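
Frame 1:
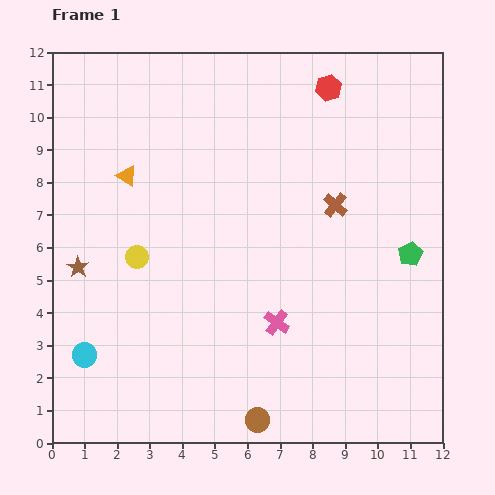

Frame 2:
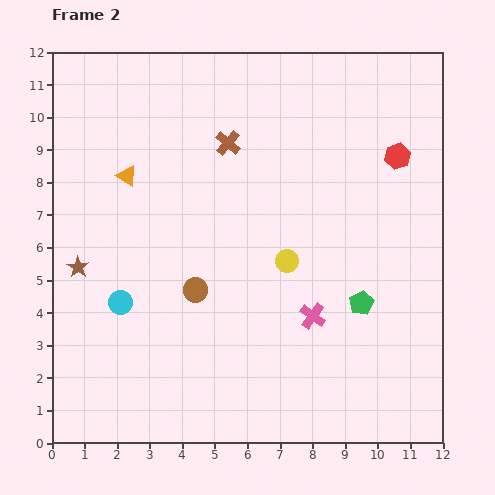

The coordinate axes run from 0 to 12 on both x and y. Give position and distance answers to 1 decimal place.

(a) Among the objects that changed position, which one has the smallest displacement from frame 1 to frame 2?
the pink cross

(moved 1.1)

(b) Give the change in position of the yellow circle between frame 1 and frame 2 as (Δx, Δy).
(4.6, -0.1)

The yellow circle was at (2.6, 5.7) in frame 1 and (7.2, 5.6) in frame 2.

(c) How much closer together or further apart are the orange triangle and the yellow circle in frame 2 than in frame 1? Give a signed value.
+3.0

Distance in frame 1: 2.5. Distance in frame 2: 5.5.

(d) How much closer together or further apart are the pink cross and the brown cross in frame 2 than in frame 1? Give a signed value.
+1.9

Distance in frame 1: 4.0. Distance in frame 2: 5.9.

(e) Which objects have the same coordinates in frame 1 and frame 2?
the orange triangle, the brown star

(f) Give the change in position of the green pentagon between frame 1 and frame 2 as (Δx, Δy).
(-1.5, -1.5)

The green pentagon was at (11.0, 5.8) in frame 1 and (9.5, 4.3) in frame 2.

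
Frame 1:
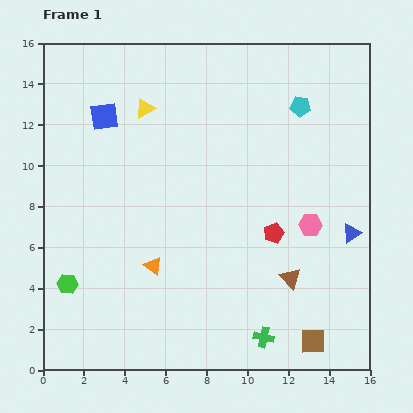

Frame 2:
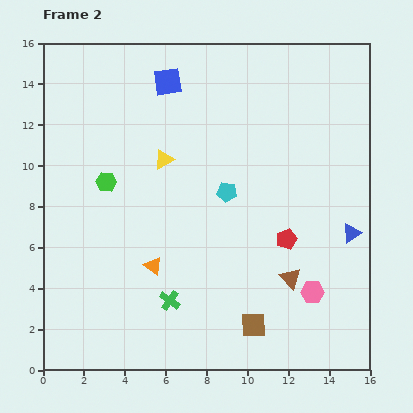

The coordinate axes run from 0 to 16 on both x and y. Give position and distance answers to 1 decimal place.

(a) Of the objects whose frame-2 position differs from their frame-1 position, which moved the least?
the red pentagon

(moved 0.7)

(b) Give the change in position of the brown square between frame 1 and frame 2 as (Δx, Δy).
(-2.9, 0.8)

The brown square was at (13.2, 1.4) in frame 1 and (10.3, 2.2) in frame 2.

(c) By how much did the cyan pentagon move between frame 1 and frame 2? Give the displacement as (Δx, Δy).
(-3.6, -4.2)

The cyan pentagon was at (12.6, 12.9) in frame 1 and (9.0, 8.7) in frame 2.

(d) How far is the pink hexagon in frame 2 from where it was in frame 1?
3.3

The pink hexagon moved from (13.1, 7.1) to (13.2, 3.8), a distance of √(0.1² + 3.3²) ≈ 3.3.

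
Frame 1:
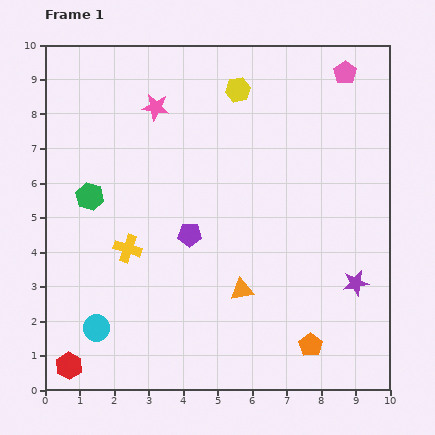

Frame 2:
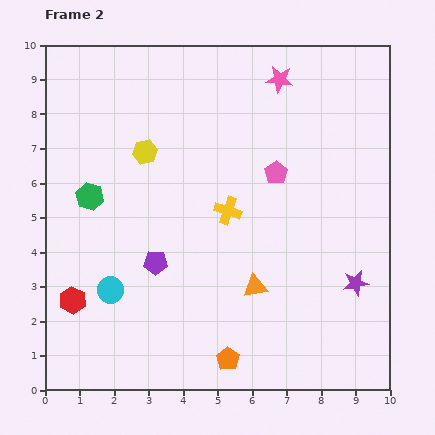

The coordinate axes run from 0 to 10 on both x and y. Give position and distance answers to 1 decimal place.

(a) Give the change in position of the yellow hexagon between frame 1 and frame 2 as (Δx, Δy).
(-2.7, -1.8)

The yellow hexagon was at (5.6, 8.7) in frame 1 and (2.9, 6.9) in frame 2.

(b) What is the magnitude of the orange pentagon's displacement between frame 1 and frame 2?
2.4

The orange pentagon moved from (7.7, 1.3) to (5.3, 0.9), a distance of √(2.4² + 0.4²) ≈ 2.4.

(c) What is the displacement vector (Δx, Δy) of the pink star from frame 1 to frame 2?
(3.6, 0.8)

The pink star was at (3.2, 8.2) in frame 1 and (6.8, 9.0) in frame 2.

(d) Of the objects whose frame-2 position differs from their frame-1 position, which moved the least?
the orange triangle

(moved 0.4)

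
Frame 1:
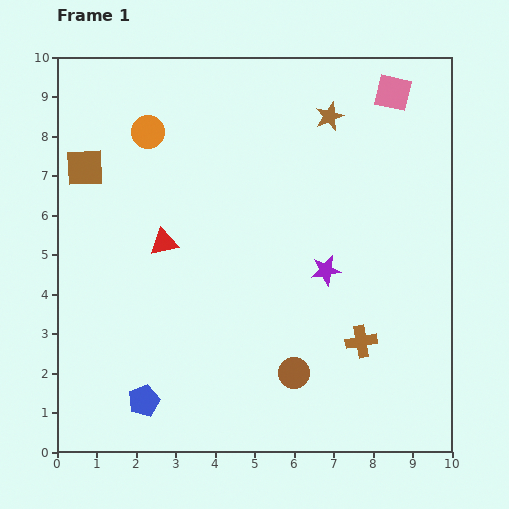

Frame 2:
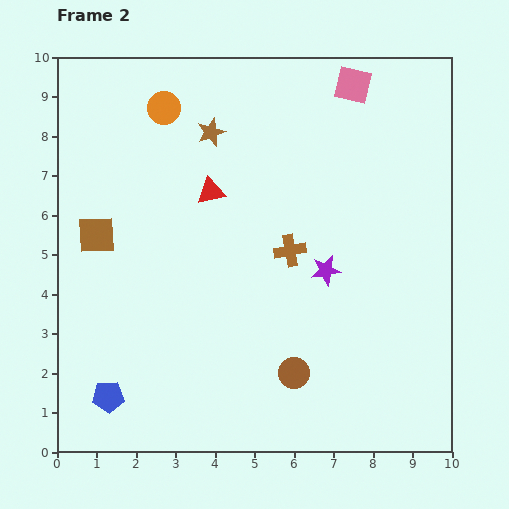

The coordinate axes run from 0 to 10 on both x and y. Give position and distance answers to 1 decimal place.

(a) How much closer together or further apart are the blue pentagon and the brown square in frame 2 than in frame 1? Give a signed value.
-2.0

Distance in frame 1: 6.1. Distance in frame 2: 4.1.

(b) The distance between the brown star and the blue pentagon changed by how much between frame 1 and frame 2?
-1.4

Distance in frame 1: 8.6. Distance in frame 2: 7.2.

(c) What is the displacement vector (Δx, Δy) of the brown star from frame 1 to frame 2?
(-3.0, -0.4)

The brown star was at (6.9, 8.5) in frame 1 and (3.9, 8.1) in frame 2.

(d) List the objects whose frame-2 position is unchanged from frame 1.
the brown circle, the purple star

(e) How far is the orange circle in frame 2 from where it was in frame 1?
0.7

The orange circle moved from (2.3, 8.1) to (2.7, 8.7), a distance of √(0.4² + 0.6²) ≈ 0.7.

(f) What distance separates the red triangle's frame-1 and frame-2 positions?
1.8

The red triangle moved from (2.7, 5.3) to (3.9, 6.6), a distance of √(1.2² + 1.3²) ≈ 1.8.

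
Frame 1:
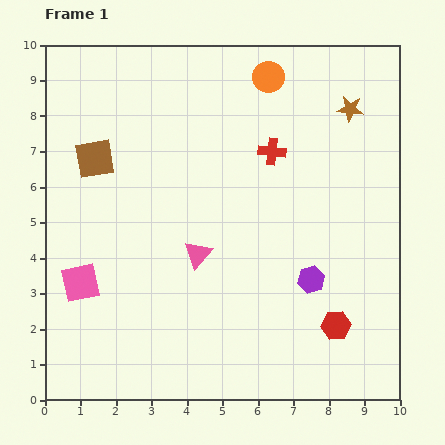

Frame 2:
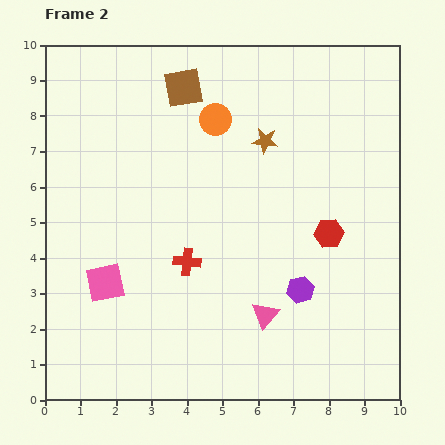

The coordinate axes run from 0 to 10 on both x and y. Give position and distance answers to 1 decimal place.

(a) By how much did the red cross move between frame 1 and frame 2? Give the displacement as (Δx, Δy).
(-2.4, -3.1)

The red cross was at (6.4, 7.0) in frame 1 and (4.0, 3.9) in frame 2.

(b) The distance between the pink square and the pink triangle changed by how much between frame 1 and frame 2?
+1.2

Distance in frame 1: 3.4. Distance in frame 2: 4.6.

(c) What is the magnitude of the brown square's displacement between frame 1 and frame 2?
3.2

The brown square moved from (1.4, 6.8) to (3.9, 8.8), a distance of √(2.5² + 2.0²) ≈ 3.2.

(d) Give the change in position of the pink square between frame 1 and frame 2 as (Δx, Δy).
(0.7, 0.0)

The pink square was at (1.0, 3.3) in frame 1 and (1.7, 3.3) in frame 2.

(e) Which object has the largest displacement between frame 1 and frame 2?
the red cross

(moved 3.9; next 3.2)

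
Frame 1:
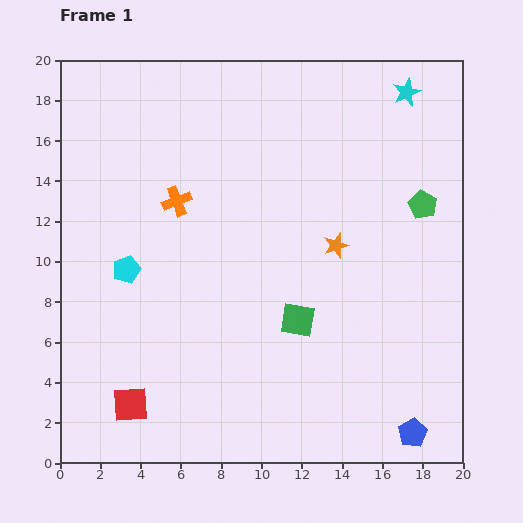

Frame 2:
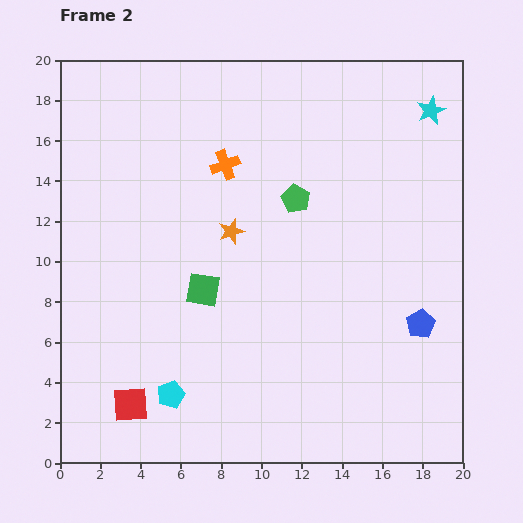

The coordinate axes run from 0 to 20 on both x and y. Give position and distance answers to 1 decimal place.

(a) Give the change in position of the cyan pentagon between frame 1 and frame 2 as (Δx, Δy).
(2.2, -6.2)

The cyan pentagon was at (3.3, 9.6) in frame 1 and (5.5, 3.4) in frame 2.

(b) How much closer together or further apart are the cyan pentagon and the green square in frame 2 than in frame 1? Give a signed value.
-3.5

Distance in frame 1: 8.9. Distance in frame 2: 5.4.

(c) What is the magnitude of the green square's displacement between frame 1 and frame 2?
4.9

The green square moved from (11.8, 7.1) to (7.1, 8.6), a distance of √(4.7² + 1.5²) ≈ 4.9.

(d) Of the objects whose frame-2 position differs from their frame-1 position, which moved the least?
the cyan star

(moved 1.5)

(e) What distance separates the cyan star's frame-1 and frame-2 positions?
1.5

The cyan star moved from (17.2, 18.4) to (18.4, 17.5), a distance of √(1.2² + 0.9²) ≈ 1.5.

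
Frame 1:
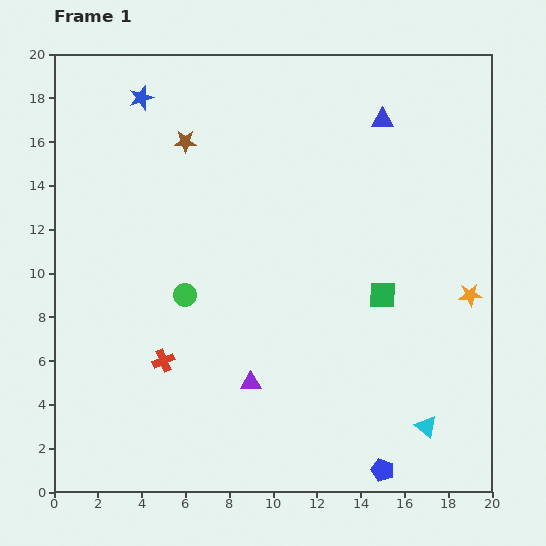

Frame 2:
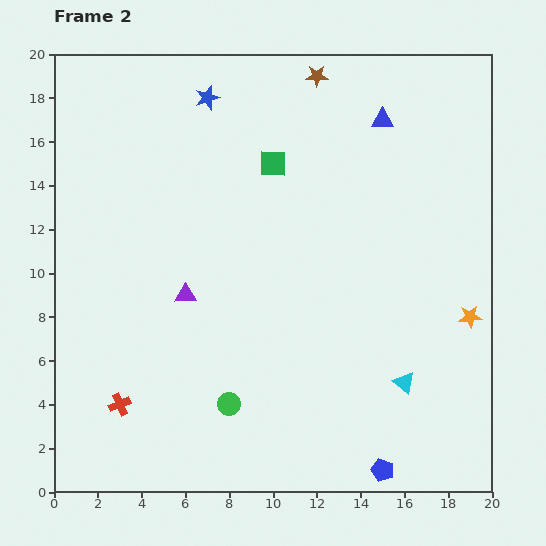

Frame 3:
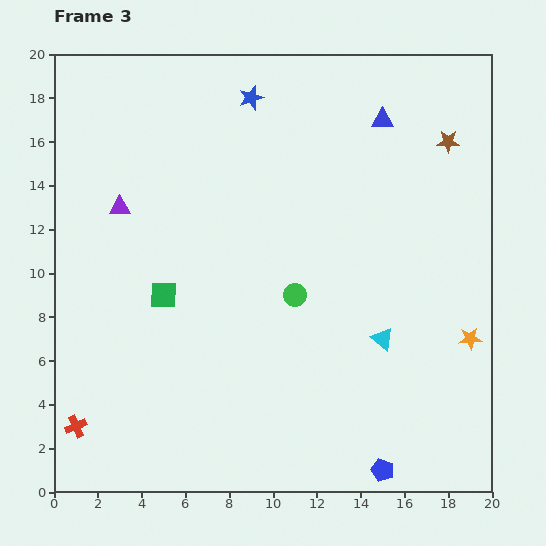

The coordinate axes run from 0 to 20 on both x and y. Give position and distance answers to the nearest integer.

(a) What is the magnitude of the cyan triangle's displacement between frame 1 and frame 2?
2

The cyan triangle moved from (17, 3) to (16, 5), a distance of √(1² + 2²) ≈ 2.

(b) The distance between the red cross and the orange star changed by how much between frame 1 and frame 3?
+4

Distance in frame 1: 14. Distance in frame 3: 18.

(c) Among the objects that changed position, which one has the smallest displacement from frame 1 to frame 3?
the orange star

(moved 2)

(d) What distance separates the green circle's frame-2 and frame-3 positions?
6

The green circle moved from (8, 4) to (11, 9), a distance of √(3² + 5²) ≈ 6.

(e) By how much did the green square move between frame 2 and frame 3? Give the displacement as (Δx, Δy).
(-5, -6)

The green square was at (10, 15) in frame 2 and (5, 9) in frame 3.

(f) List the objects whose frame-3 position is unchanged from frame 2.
the blue pentagon, the blue triangle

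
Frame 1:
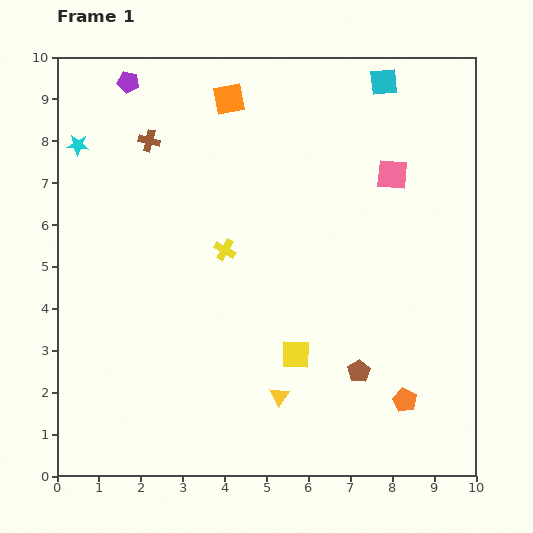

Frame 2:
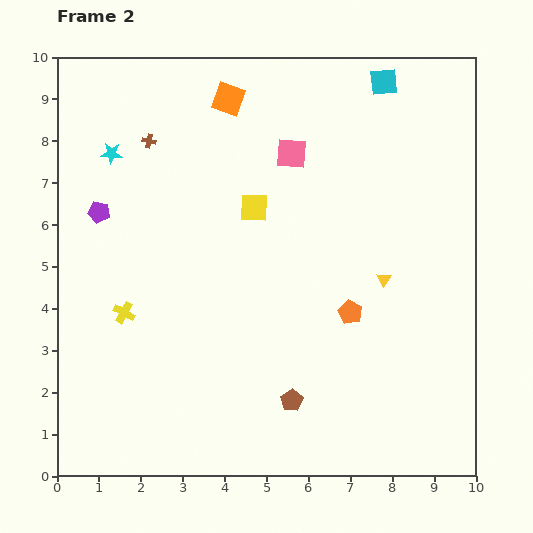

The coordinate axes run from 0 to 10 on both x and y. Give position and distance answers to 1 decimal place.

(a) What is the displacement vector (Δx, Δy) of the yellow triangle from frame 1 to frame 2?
(2.5, 2.8)

The yellow triangle was at (5.3, 1.9) in frame 1 and (7.8, 4.7) in frame 2.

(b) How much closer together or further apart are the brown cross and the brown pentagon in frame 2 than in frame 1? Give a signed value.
-0.3

Distance in frame 1: 7.4. Distance in frame 2: 7.1.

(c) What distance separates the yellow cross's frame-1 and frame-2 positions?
2.8

The yellow cross moved from (4.0, 5.4) to (1.6, 3.9), a distance of √(2.4² + 1.5²) ≈ 2.8.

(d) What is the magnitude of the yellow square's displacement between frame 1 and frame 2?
3.6

The yellow square moved from (5.7, 2.9) to (4.7, 6.4), a distance of √(1.0² + 3.5²) ≈ 3.6.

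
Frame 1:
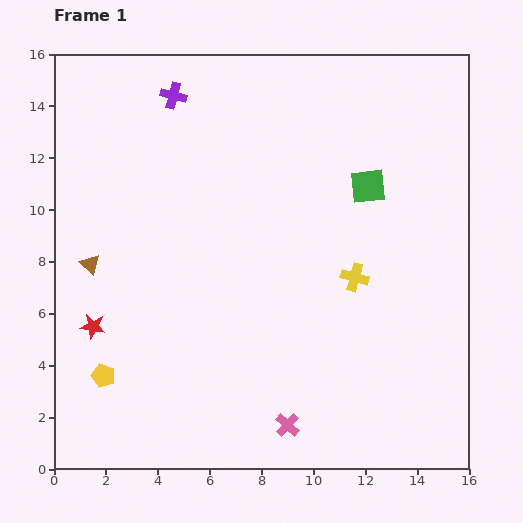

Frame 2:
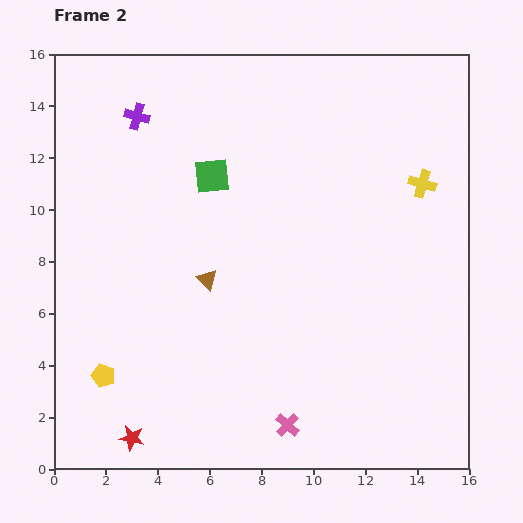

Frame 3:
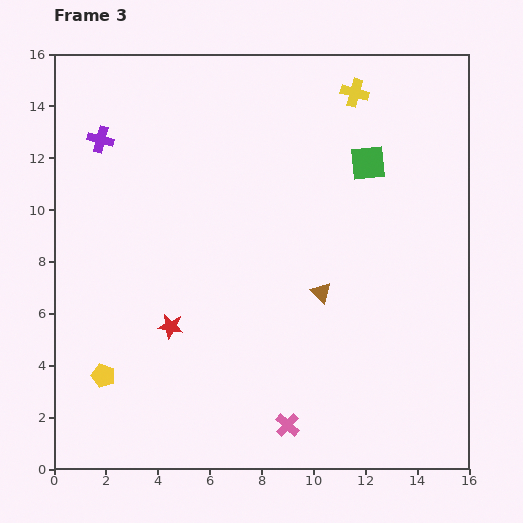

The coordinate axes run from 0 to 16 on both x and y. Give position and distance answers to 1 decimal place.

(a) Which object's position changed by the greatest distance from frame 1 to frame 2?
the green square

(moved 6.0; next 4.6)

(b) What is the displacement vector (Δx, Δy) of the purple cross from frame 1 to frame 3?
(-2.8, -1.7)

The purple cross was at (4.6, 14.4) in frame 1 and (1.8, 12.7) in frame 3.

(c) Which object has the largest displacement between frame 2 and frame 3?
the green square

(moved 6.0; next 4.6)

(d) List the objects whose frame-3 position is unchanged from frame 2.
the yellow pentagon, the pink cross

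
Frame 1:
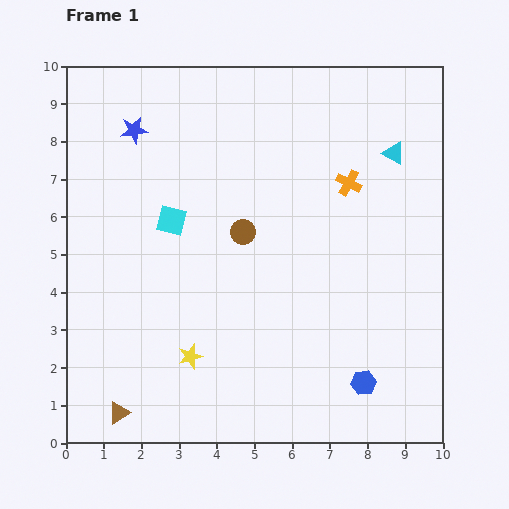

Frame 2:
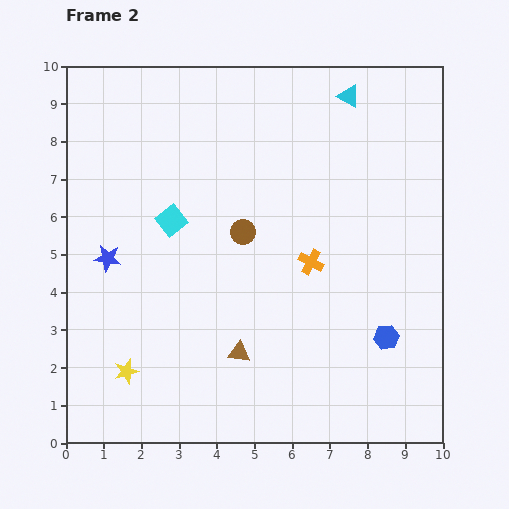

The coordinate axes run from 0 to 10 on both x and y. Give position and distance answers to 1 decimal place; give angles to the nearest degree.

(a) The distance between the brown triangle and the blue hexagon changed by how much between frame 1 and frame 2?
-2.6

Distance in frame 1: 6.5. Distance in frame 2: 3.9.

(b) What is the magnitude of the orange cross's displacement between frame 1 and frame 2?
2.3

The orange cross moved from (7.5, 6.9) to (6.5, 4.8), a distance of √(1.0² + 2.1²) ≈ 2.3.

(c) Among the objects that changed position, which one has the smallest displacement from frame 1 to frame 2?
the blue hexagon

(moved 1.3)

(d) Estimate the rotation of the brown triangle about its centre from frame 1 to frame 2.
38° clockwise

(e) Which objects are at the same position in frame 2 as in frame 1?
the cyan square, the brown circle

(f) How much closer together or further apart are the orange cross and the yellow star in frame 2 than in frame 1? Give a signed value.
-0.5

Distance in frame 1: 6.2. Distance in frame 2: 5.7.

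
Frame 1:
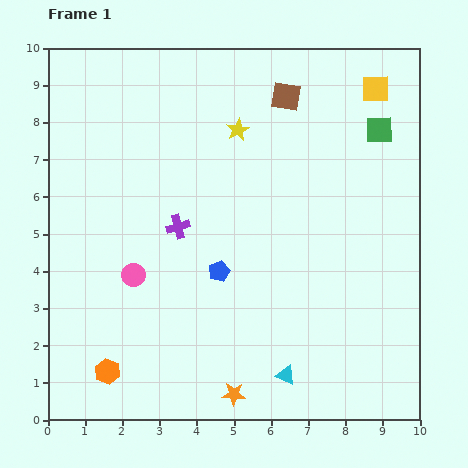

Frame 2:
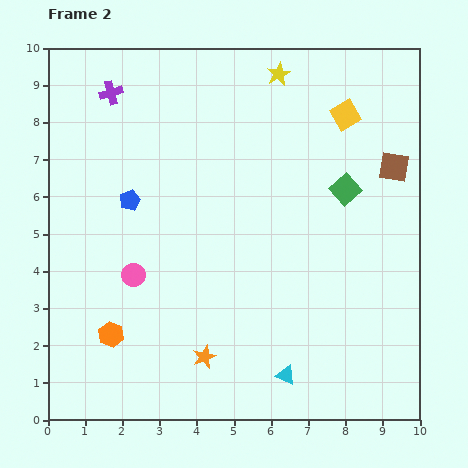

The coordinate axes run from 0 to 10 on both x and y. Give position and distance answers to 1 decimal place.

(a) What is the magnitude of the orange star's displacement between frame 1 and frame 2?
1.3

The orange star moved from (5.0, 0.7) to (4.2, 1.7), a distance of √(0.8² + 1.0²) ≈ 1.3.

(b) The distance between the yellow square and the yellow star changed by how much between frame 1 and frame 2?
-1.8

Distance in frame 1: 3.9. Distance in frame 2: 2.1.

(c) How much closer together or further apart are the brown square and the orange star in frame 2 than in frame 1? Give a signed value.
-0.9

Distance in frame 1: 8.1. Distance in frame 2: 7.2.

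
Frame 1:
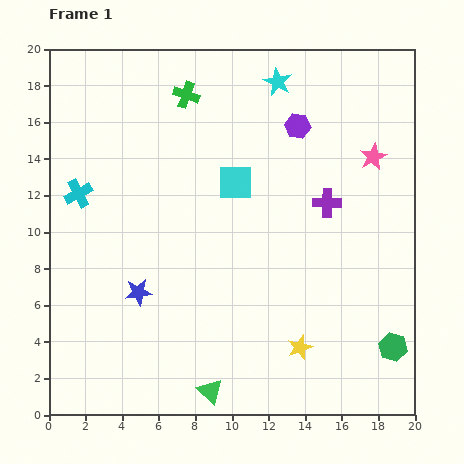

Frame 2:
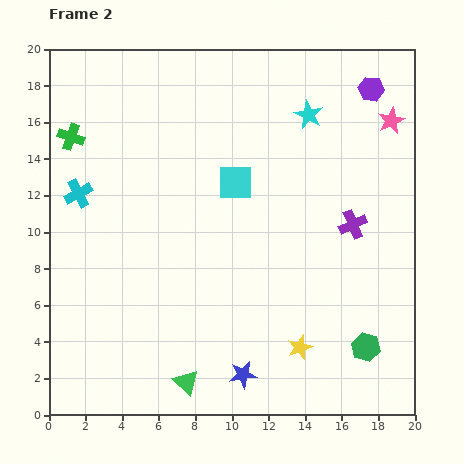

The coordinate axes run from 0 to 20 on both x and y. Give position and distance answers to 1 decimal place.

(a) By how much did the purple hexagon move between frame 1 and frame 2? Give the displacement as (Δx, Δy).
(4.0, 2.0)

The purple hexagon was at (13.6, 15.8) in frame 1 and (17.6, 17.8) in frame 2.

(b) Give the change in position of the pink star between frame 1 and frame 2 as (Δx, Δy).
(1.0, 2.0)

The pink star was at (17.7, 14.1) in frame 1 and (18.7, 16.1) in frame 2.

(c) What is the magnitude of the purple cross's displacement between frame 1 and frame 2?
1.8

The purple cross moved from (15.2, 11.6) to (16.6, 10.4), a distance of √(1.4² + 1.2²) ≈ 1.8.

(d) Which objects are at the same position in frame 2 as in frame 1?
the cyan cross, the cyan square, the yellow star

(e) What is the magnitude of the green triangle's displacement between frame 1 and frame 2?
1.4

The green triangle moved from (8.8, 1.3) to (7.5, 1.8), a distance of √(1.3² + 0.5²) ≈ 1.4.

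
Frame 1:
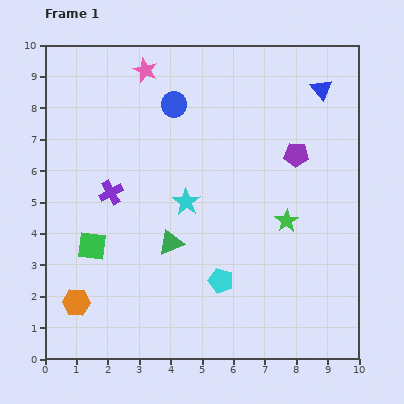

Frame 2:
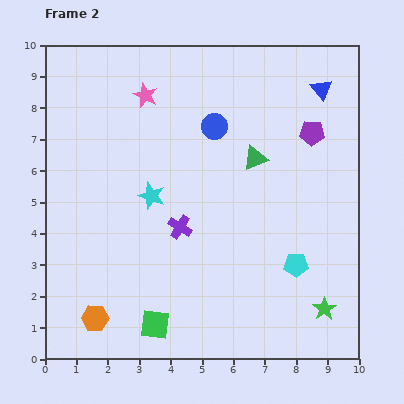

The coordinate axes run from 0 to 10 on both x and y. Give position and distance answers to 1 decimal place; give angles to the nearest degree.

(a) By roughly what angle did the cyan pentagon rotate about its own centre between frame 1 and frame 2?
18° counter-clockwise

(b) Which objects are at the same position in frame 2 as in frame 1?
the blue triangle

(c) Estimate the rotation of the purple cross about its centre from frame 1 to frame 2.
30° counter-clockwise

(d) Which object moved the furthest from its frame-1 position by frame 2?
the green triangle

(moved 3.8; next 3.2)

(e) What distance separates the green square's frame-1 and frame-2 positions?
3.2

The green square moved from (1.5, 3.6) to (3.5, 1.1), a distance of √(2.0² + 2.5²) ≈ 3.2.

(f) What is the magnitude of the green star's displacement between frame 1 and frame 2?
3.0

The green star moved from (7.7, 4.4) to (8.9, 1.6), a distance of √(1.2² + 2.8²) ≈ 3.0.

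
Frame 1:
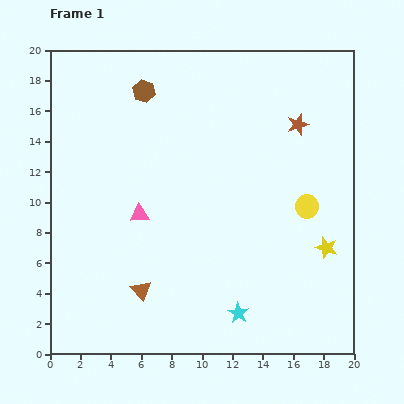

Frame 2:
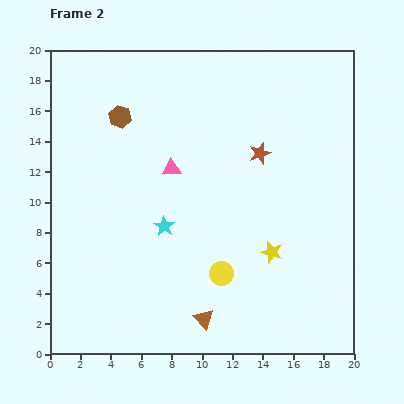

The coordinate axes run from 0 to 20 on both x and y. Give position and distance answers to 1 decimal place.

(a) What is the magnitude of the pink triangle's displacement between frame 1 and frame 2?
3.7

The pink triangle moved from (5.9, 9.2) to (8.0, 12.2), a distance of √(2.1² + 3.0²) ≈ 3.7.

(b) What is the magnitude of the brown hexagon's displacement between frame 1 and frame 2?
2.3

The brown hexagon moved from (6.2, 17.3) to (4.6, 15.6), a distance of √(1.6² + 1.7²) ≈ 2.3.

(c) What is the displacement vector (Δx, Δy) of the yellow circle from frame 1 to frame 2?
(-5.6, -4.4)

The yellow circle was at (16.9, 9.7) in frame 1 and (11.3, 5.3) in frame 2.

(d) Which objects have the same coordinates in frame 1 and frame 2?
none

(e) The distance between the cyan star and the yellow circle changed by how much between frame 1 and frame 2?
-3.4

Distance in frame 1: 8.3. Distance in frame 2: 4.9.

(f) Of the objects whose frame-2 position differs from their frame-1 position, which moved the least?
the brown hexagon

(moved 2.3)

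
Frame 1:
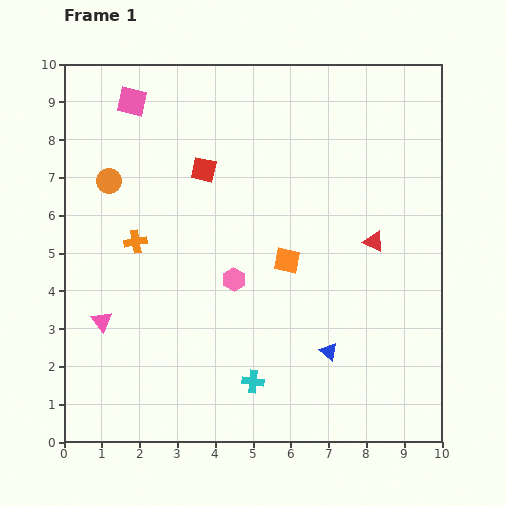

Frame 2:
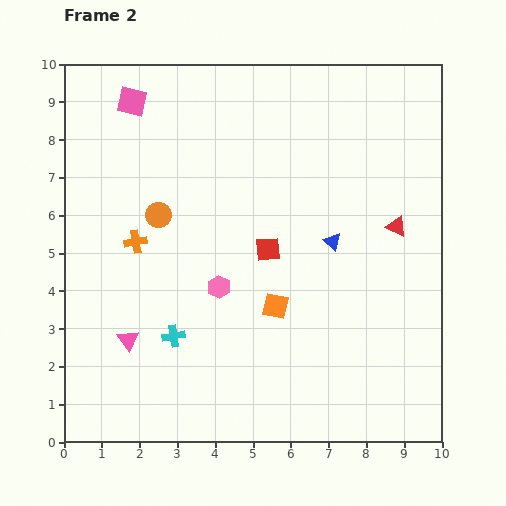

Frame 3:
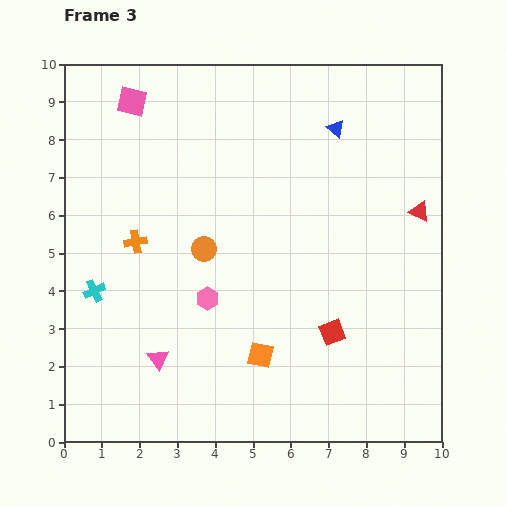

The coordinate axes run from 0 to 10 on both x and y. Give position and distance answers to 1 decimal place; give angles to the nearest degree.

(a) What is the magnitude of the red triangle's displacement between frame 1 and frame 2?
0.7

The red triangle moved from (8.2, 5.3) to (8.8, 5.7), a distance of √(0.6² + 0.4²) ≈ 0.7.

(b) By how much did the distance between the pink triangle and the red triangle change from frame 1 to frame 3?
+0.4

Distance in frame 1: 7.5. Distance in frame 3: 7.9.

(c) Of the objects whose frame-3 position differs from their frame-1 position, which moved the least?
the pink hexagon

(moved 0.9)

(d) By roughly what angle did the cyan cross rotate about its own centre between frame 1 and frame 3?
32° counter-clockwise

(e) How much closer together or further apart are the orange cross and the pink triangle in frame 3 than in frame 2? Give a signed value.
+0.6

Distance in frame 2: 2.6. Distance in frame 3: 3.2.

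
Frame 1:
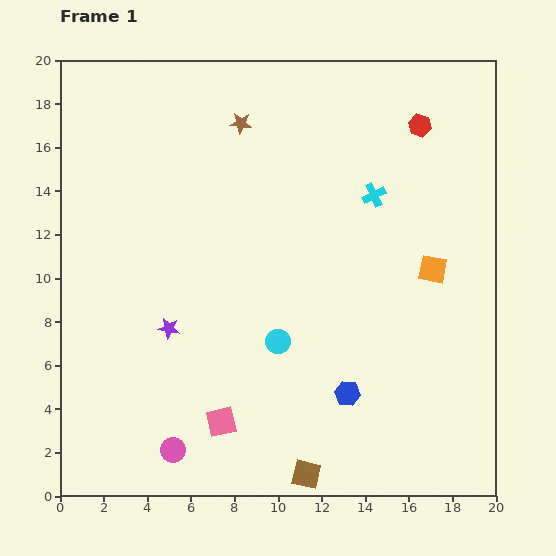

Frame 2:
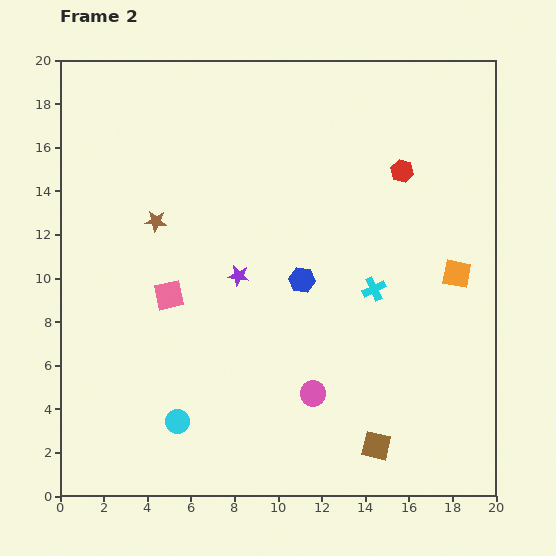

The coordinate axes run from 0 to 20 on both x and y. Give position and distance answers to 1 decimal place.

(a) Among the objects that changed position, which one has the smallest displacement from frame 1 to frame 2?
the orange square

(moved 1.1)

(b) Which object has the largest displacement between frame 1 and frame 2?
the pink circle

(moved 6.9; next 6.3)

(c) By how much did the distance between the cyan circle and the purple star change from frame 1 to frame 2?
+2.3

Distance in frame 1: 5.0. Distance in frame 2: 7.3.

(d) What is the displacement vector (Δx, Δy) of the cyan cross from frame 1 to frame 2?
(0.0, -4.3)

The cyan cross was at (14.4, 13.8) in frame 1 and (14.4, 9.5) in frame 2.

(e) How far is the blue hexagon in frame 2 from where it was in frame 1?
5.6

The blue hexagon moved from (13.2, 4.7) to (11.1, 9.9), a distance of √(2.1² + 5.2²) ≈ 5.6.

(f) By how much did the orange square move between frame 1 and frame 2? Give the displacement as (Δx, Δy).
(1.1, -0.2)

The orange square was at (17.1, 10.4) in frame 1 and (18.2, 10.2) in frame 2.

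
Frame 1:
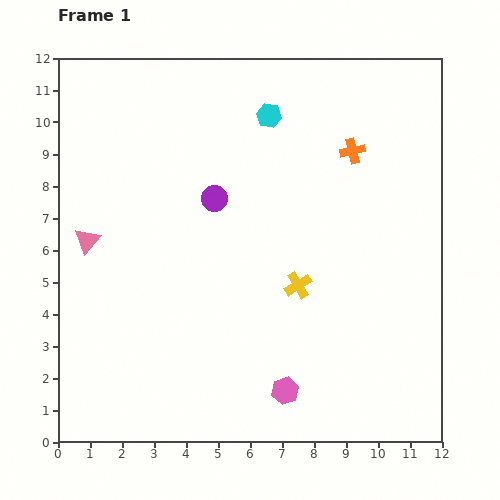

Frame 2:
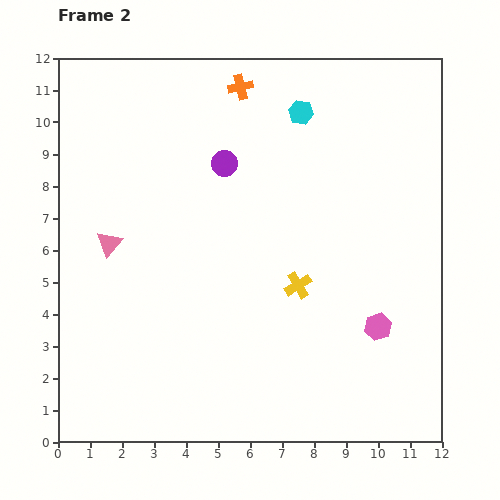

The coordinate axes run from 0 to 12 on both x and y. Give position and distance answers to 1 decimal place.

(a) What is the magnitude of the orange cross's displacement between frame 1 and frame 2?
4.0

The orange cross moved from (9.2, 9.1) to (5.7, 11.1), a distance of √(3.5² + 2.0²) ≈ 4.0.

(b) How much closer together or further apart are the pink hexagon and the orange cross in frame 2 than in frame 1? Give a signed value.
+0.8

Distance in frame 1: 7.8. Distance in frame 2: 8.6.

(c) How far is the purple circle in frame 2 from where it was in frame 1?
1.1

The purple circle moved from (4.9, 7.6) to (5.2, 8.7), a distance of √(0.3² + 1.1²) ≈ 1.1.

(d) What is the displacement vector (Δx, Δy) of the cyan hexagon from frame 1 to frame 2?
(1.0, 0.1)

The cyan hexagon was at (6.6, 10.2) in frame 1 and (7.6, 10.3) in frame 2.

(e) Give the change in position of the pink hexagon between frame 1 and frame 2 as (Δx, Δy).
(2.9, 2.0)

The pink hexagon was at (7.1, 1.6) in frame 1 and (10.0, 3.6) in frame 2.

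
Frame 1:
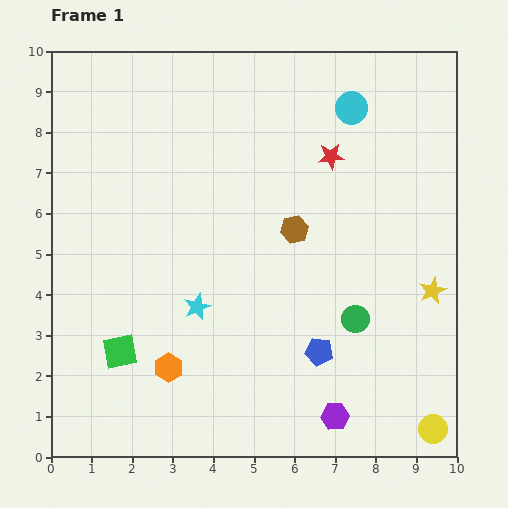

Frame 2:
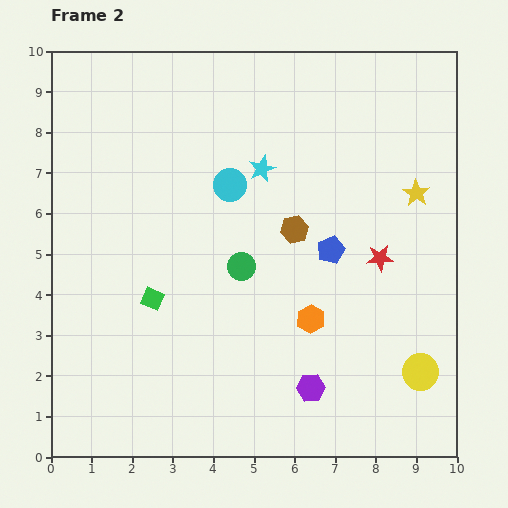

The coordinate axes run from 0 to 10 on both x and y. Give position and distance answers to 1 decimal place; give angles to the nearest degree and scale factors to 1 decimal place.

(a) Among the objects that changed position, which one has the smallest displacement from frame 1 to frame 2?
the purple hexagon

(moved 0.9)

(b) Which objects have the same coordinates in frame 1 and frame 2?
the brown hexagon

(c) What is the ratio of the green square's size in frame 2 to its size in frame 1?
0.6×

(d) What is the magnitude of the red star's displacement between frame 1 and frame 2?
2.8

The red star moved from (6.9, 7.4) to (8.1, 4.9), a distance of √(1.2² + 2.5²) ≈ 2.8.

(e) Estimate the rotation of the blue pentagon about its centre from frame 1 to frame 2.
30° counter-clockwise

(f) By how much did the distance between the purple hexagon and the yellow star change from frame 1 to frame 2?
+1.6

Distance in frame 1: 3.9. Distance in frame 2: 5.5.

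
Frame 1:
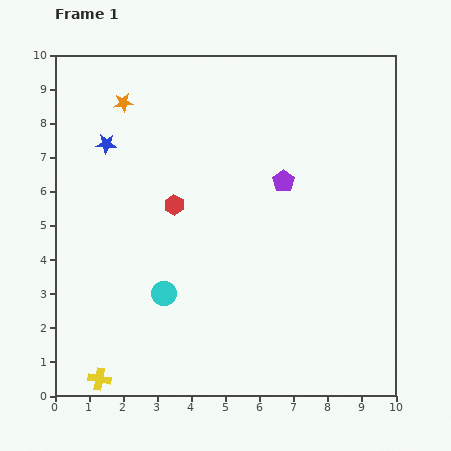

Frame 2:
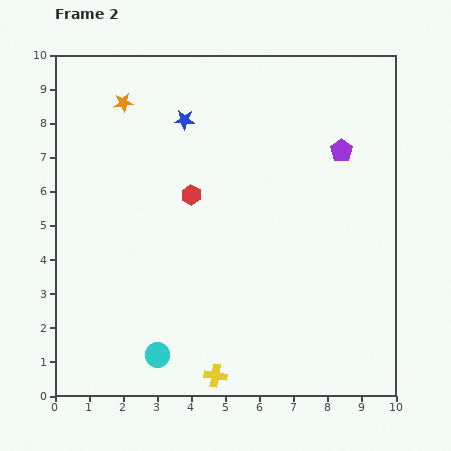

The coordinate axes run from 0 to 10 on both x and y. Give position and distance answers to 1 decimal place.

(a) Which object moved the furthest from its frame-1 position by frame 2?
the yellow cross

(moved 3.4; next 2.4)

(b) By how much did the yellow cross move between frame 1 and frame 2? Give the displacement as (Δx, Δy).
(3.4, 0.1)

The yellow cross was at (1.3, 0.5) in frame 1 and (4.7, 0.6) in frame 2.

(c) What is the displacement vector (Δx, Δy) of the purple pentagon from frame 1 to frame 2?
(1.7, 0.9)

The purple pentagon was at (6.7, 6.3) in frame 1 and (8.4, 7.2) in frame 2.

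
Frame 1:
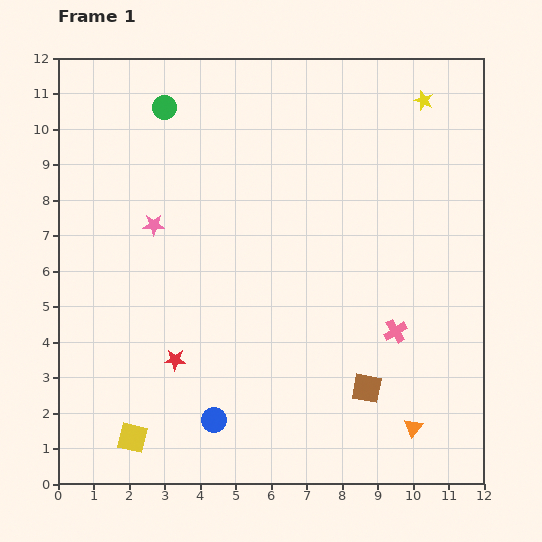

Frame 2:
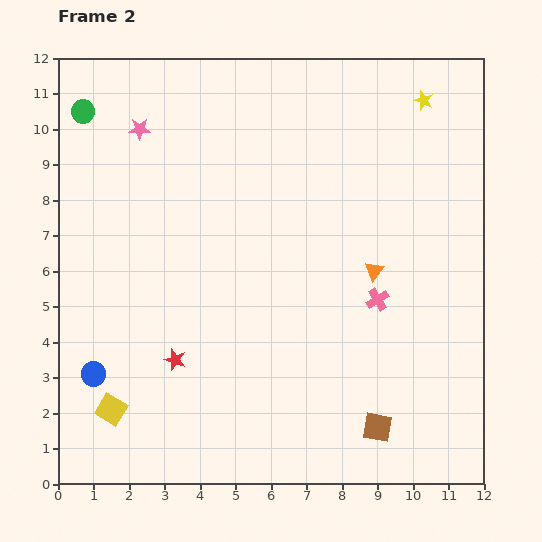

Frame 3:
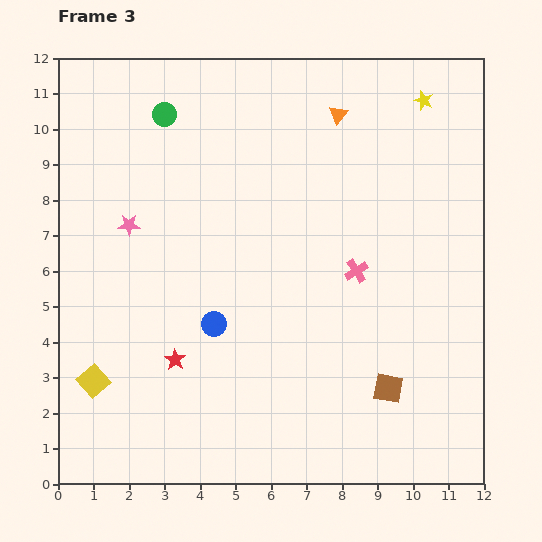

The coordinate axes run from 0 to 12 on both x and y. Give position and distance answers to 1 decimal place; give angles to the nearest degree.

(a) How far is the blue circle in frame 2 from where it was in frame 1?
3.6

The blue circle moved from (4.4, 1.8) to (1.0, 3.1), a distance of √(3.4² + 1.3²) ≈ 3.6.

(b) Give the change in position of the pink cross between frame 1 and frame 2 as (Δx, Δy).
(-0.5, 0.9)

The pink cross was at (9.5, 4.3) in frame 1 and (9.0, 5.2) in frame 2.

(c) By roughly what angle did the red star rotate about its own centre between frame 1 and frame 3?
31° clockwise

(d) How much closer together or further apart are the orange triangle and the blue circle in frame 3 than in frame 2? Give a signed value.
-1.5

Distance in frame 2: 8.4. Distance in frame 3: 6.9.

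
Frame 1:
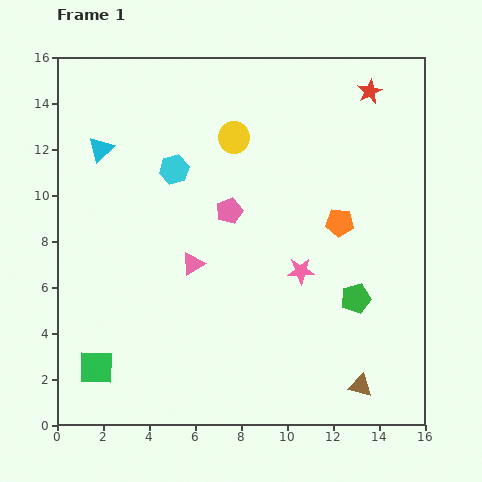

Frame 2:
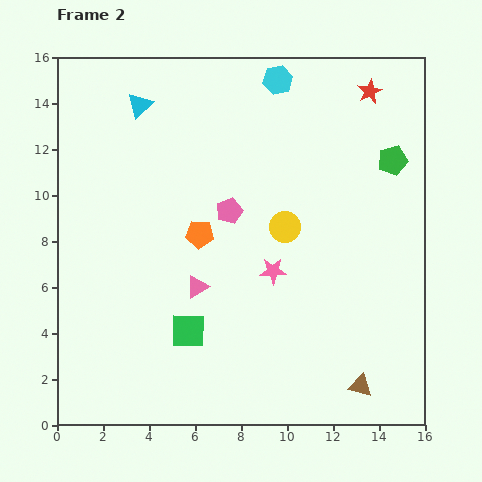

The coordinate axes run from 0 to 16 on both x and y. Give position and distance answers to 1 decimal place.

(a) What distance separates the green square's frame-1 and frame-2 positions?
4.3

The green square moved from (1.7, 2.5) to (5.7, 4.1), a distance of √(4.0² + 1.6²) ≈ 4.3.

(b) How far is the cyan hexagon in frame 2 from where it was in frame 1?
6.0

The cyan hexagon moved from (5.1, 11.1) to (9.6, 15.0), a distance of √(4.5² + 3.9²) ≈ 6.0.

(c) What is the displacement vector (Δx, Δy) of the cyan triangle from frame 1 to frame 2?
(1.7, 1.9)

The cyan triangle was at (1.9, 12.0) in frame 1 and (3.6, 13.9) in frame 2.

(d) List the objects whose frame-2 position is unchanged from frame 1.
the red star, the brown triangle, the pink pentagon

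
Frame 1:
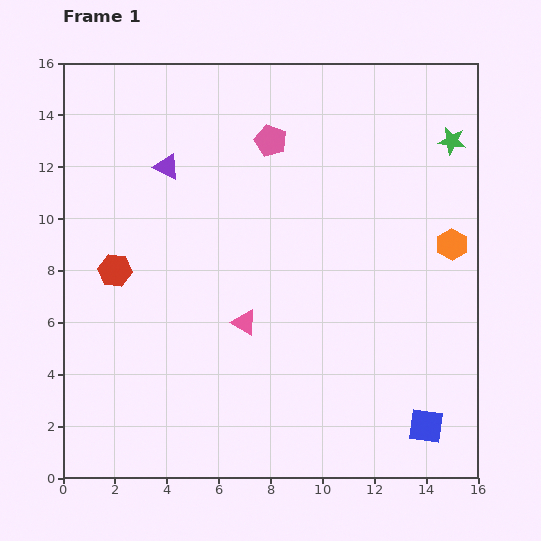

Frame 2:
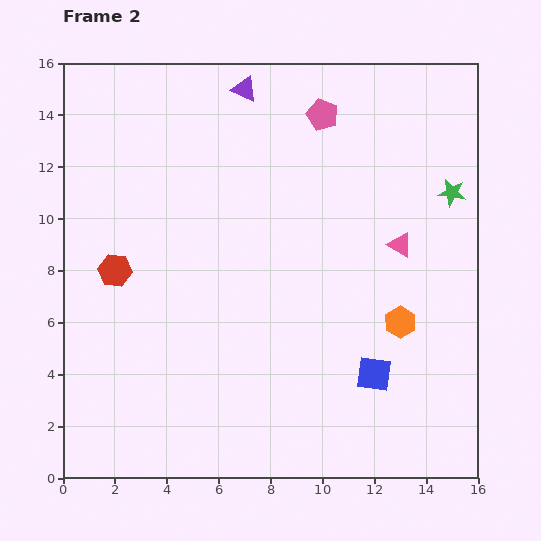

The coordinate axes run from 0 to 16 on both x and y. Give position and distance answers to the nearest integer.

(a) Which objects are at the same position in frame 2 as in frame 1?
the red hexagon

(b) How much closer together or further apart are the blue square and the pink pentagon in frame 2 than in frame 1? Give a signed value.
-3

Distance in frame 1: 13. Distance in frame 2: 10.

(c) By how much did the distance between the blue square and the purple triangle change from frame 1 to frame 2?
-2

Distance in frame 1: 14. Distance in frame 2: 12.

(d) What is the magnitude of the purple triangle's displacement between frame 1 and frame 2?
4

The purple triangle moved from (4, 12) to (7, 15), a distance of √(3² + 3²) ≈ 4.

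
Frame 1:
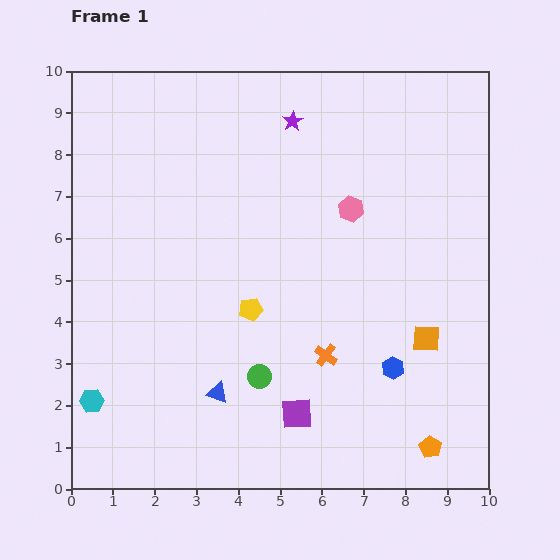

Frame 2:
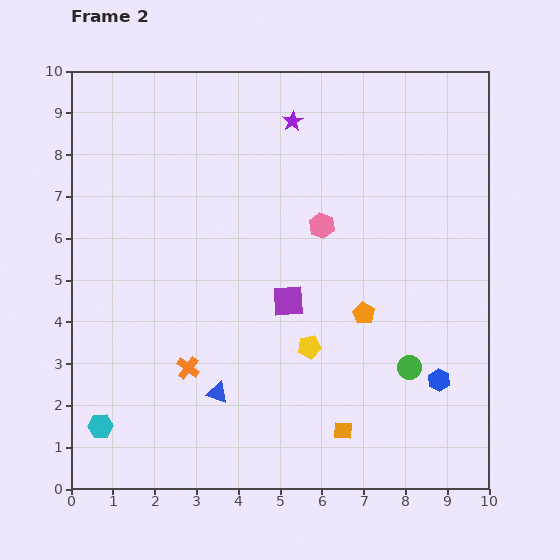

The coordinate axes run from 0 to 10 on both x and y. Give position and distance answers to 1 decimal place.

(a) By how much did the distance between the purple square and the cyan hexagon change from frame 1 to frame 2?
+0.5

Distance in frame 1: 4.9. Distance in frame 2: 5.4.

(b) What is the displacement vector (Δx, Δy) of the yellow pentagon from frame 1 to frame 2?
(1.4, -0.9)

The yellow pentagon was at (4.3, 4.3) in frame 1 and (5.7, 3.4) in frame 2.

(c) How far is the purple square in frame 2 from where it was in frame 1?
2.7

The purple square moved from (5.4, 1.8) to (5.2, 4.5), a distance of √(0.2² + 2.7²) ≈ 2.7.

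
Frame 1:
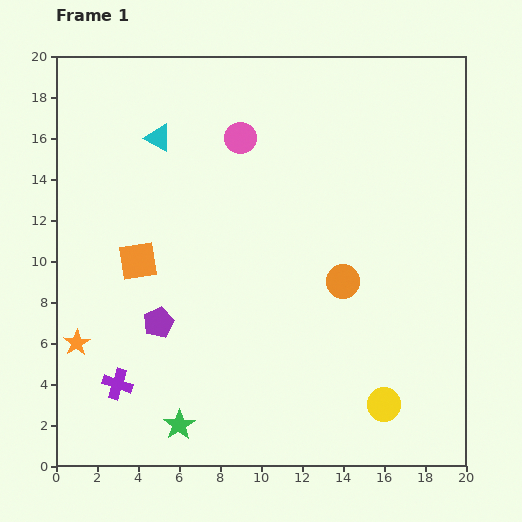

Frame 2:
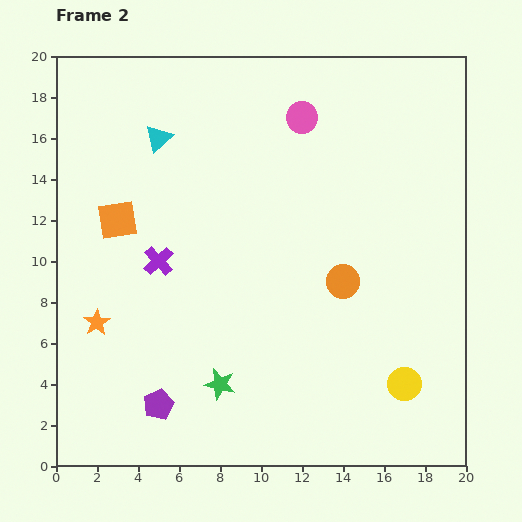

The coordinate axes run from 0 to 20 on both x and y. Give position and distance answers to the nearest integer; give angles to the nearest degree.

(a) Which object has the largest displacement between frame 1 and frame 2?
the purple cross

(moved 6; next 4)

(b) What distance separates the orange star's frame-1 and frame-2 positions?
1

The orange star moved from (1, 6) to (2, 7), a distance of √(1² + 1²) ≈ 1.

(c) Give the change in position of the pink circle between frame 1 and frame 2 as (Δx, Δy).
(3, 1)

The pink circle was at (9, 16) in frame 1 and (12, 17) in frame 2.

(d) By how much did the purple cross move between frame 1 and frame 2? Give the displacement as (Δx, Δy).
(2, 6)

The purple cross was at (3, 4) in frame 1 and (5, 10) in frame 2.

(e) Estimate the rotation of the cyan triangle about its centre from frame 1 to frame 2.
49° clockwise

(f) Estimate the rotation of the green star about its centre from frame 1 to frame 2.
26° counter-clockwise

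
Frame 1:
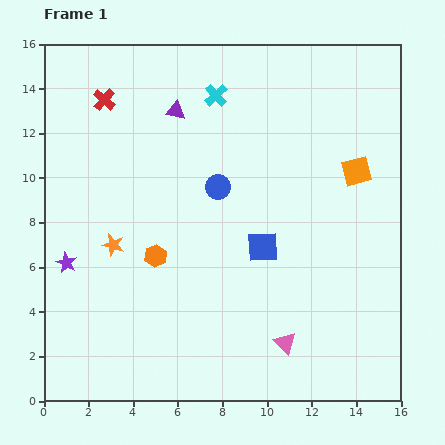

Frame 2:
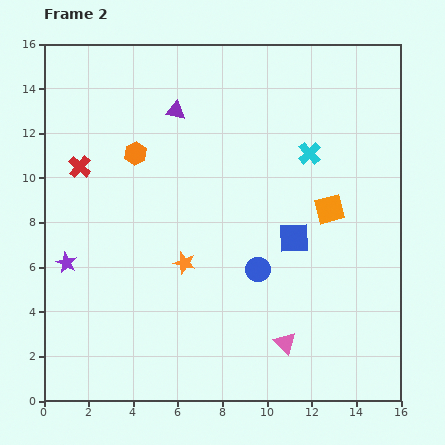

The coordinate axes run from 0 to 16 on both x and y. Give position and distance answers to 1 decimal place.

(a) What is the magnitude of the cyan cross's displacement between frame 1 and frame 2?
4.9

The cyan cross moved from (7.7, 13.7) to (11.9, 11.1), a distance of √(4.2² + 2.6²) ≈ 4.9.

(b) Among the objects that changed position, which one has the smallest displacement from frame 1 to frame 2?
the blue square

(moved 1.5)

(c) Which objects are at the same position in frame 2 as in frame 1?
the purple star, the pink triangle, the purple triangle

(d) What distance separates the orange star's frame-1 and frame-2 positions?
3.3

The orange star moved from (3.1, 7.0) to (6.3, 6.2), a distance of √(3.2² + 0.8²) ≈ 3.3.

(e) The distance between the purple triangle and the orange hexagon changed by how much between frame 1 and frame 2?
-4.0

Distance in frame 1: 6.6. Distance in frame 2: 2.6.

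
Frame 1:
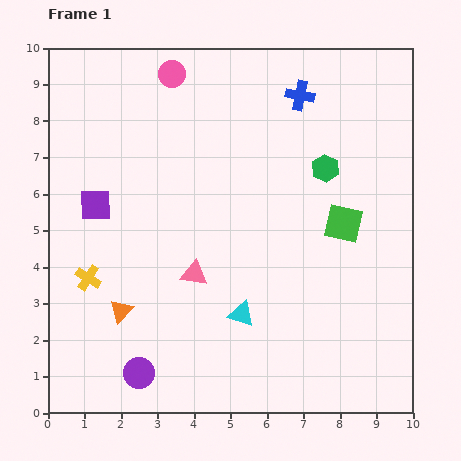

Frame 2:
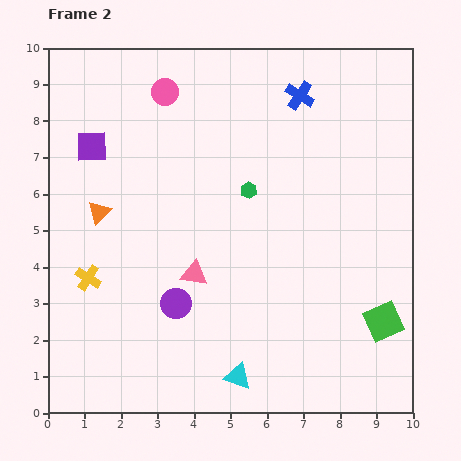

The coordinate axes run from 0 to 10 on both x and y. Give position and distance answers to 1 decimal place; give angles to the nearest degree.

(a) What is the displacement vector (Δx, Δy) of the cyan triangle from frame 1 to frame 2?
(-0.1, -1.7)

The cyan triangle was at (5.3, 2.7) in frame 1 and (5.2, 1.0) in frame 2.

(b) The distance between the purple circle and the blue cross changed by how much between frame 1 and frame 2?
-2.2

Distance in frame 1: 8.8. Distance in frame 2: 6.6.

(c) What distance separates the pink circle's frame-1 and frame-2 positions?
0.5

The pink circle moved from (3.4, 9.3) to (3.2, 8.8), a distance of √(0.2² + 0.5²) ≈ 0.5.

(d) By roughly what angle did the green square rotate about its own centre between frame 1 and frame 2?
36° counter-clockwise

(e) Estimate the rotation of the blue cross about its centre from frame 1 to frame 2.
22° clockwise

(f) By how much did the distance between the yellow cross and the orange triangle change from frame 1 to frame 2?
+0.5

Distance in frame 1: 1.3. Distance in frame 2: 1.8.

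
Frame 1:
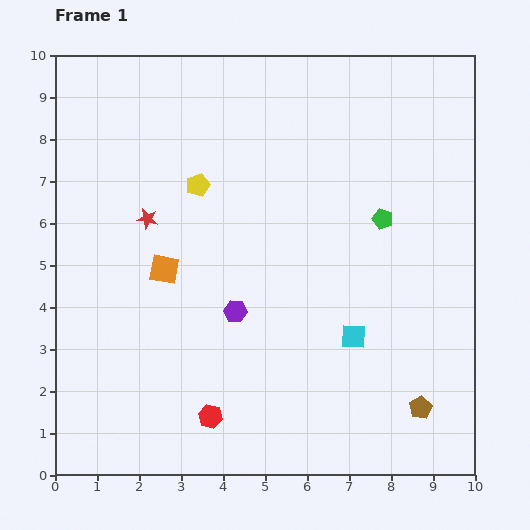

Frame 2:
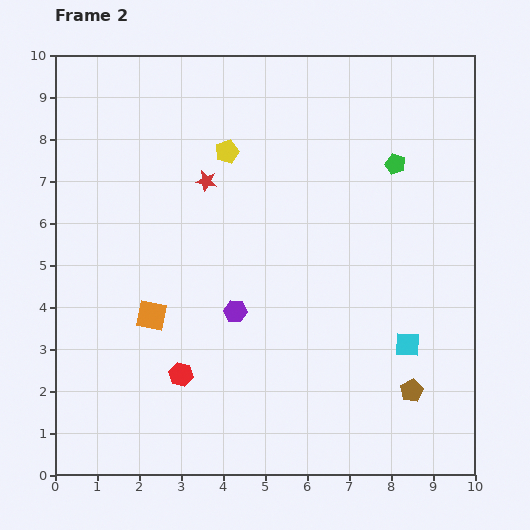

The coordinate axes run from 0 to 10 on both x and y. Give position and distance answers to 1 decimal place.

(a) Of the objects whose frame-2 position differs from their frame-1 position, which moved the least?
the brown pentagon

(moved 0.4)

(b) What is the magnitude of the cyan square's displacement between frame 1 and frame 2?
1.3

The cyan square moved from (7.1, 3.3) to (8.4, 3.1), a distance of √(1.3² + 0.2²) ≈ 1.3.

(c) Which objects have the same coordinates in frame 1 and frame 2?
the purple hexagon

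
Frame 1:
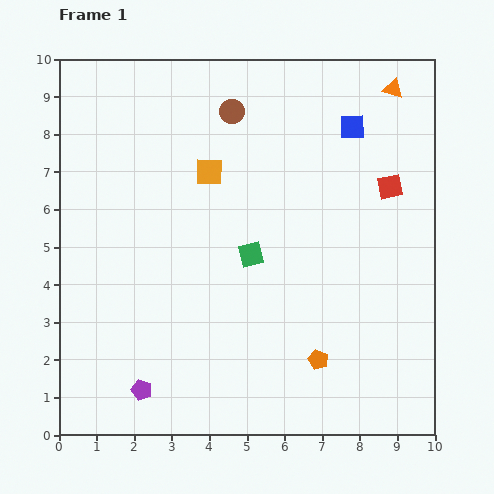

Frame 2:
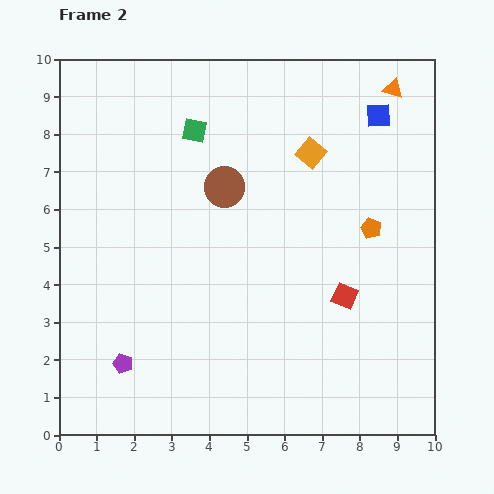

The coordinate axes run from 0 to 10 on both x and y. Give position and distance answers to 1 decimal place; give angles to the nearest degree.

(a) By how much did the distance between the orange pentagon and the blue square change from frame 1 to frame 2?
-3.3

Distance in frame 1: 6.3. Distance in frame 2: 3.0.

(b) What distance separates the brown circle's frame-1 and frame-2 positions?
2.0

The brown circle moved from (4.6, 8.6) to (4.4, 6.6), a distance of √(0.2² + 2.0²) ≈ 2.0.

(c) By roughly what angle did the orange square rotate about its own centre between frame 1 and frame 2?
38° clockwise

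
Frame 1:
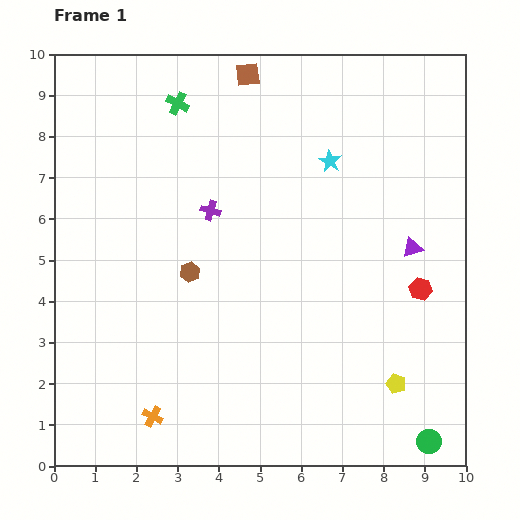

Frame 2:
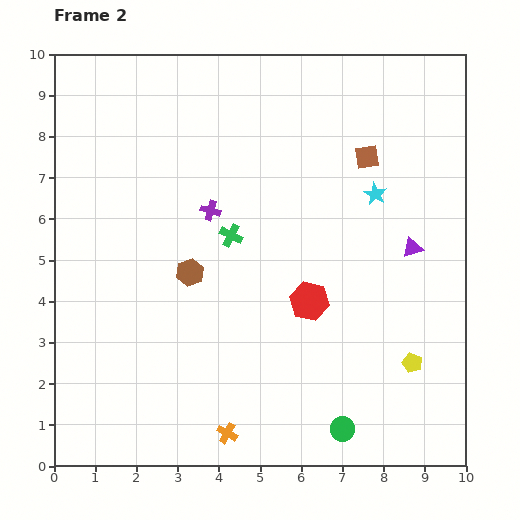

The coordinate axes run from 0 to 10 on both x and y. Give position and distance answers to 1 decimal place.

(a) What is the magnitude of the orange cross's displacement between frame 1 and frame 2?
1.8

The orange cross moved from (2.4, 1.2) to (4.2, 0.8), a distance of √(1.8² + 0.4²) ≈ 1.8.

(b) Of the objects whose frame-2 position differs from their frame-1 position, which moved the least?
the yellow pentagon

(moved 0.6)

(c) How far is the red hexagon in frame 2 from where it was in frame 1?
2.7

The red hexagon moved from (8.9, 4.3) to (6.2, 4.0), a distance of √(2.7² + 0.3²) ≈ 2.7.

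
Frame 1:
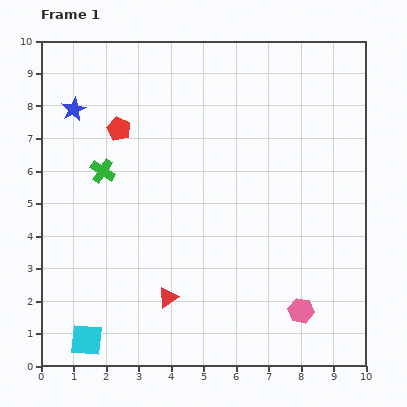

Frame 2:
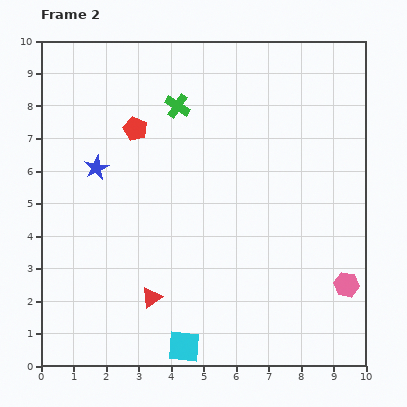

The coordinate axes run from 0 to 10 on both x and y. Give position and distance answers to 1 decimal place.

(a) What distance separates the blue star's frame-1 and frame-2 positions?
1.9

The blue star moved from (1.0, 7.9) to (1.7, 6.1), a distance of √(0.7² + 1.8²) ≈ 1.9.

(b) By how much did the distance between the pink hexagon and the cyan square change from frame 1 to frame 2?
-1.4

Distance in frame 1: 6.7. Distance in frame 2: 5.3.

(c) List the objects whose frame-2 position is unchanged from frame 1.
none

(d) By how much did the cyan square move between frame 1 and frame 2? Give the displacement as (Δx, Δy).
(3.0, -0.2)

The cyan square was at (1.4, 0.8) in frame 1 and (4.4, 0.6) in frame 2.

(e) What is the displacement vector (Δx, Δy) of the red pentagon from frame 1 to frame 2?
(0.5, 0.0)

The red pentagon was at (2.4, 7.3) in frame 1 and (2.9, 7.3) in frame 2.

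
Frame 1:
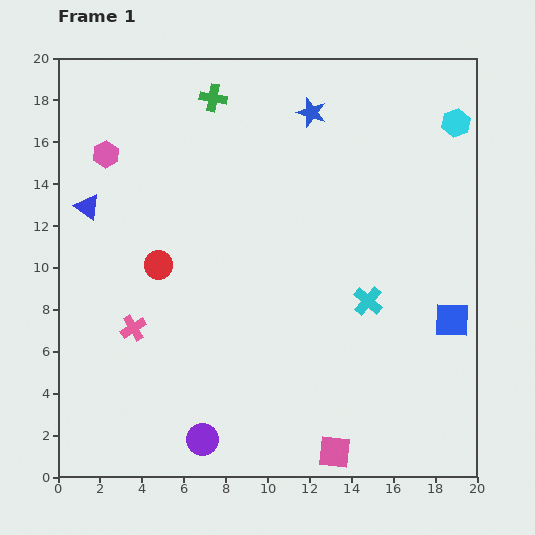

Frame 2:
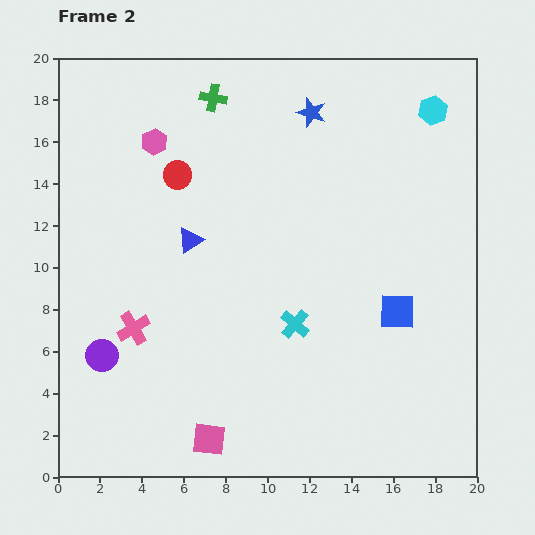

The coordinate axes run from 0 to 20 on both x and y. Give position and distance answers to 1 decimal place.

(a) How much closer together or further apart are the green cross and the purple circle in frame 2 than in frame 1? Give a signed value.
-2.9

Distance in frame 1: 16.3. Distance in frame 2: 13.4.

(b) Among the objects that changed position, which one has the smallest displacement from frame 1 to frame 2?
the cyan hexagon

(moved 1.3)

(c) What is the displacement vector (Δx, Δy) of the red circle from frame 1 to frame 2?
(0.9, 4.3)

The red circle was at (4.8, 10.1) in frame 1 and (5.7, 14.4) in frame 2.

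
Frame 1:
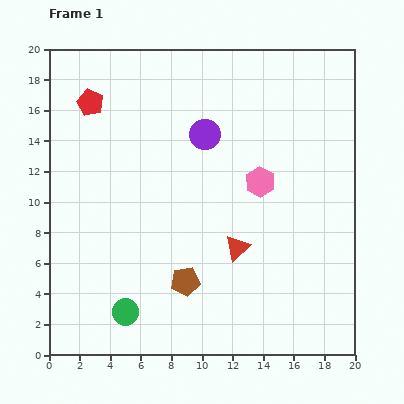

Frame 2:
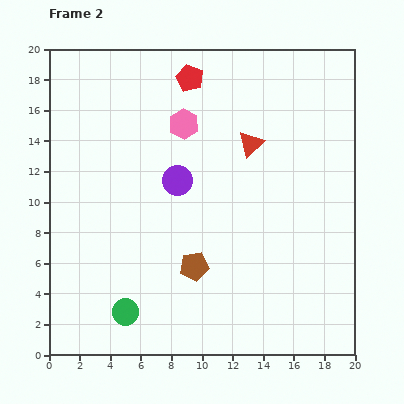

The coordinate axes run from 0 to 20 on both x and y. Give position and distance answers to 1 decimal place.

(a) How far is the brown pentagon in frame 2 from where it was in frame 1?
1.2

The brown pentagon moved from (8.9, 4.8) to (9.5, 5.8), a distance of √(0.6² + 1.0²) ≈ 1.2.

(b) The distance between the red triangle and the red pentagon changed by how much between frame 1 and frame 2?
-7.6

Distance in frame 1: 13.5. Distance in frame 2: 5.9.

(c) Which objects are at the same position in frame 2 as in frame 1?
the green circle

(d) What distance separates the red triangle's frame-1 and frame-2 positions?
6.9

The red triangle moved from (12.3, 7.0) to (13.2, 13.8), a distance of √(0.9² + 6.8²) ≈ 6.9.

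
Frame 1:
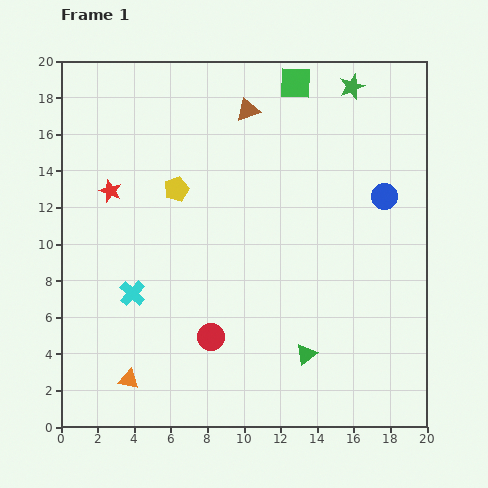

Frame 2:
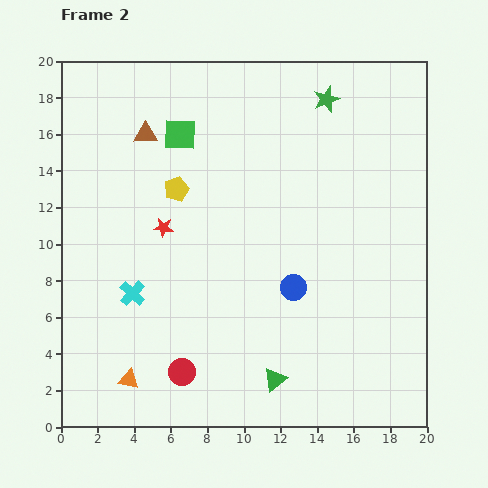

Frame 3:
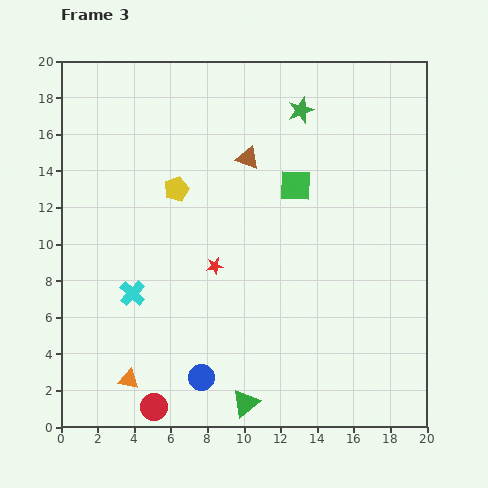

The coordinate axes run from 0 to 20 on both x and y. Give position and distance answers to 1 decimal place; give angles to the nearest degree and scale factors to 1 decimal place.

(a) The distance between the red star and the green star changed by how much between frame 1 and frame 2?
-3.1

Distance in frame 1: 14.4. Distance in frame 2: 11.3.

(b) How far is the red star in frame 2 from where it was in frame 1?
3.5

The red star moved from (2.7, 12.9) to (5.6, 10.9), a distance of √(2.9² + 2.0²) ≈ 3.5.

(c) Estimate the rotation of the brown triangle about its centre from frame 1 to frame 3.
38° clockwise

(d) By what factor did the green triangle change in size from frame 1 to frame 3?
1.3×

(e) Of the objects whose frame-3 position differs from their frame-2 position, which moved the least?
the green star

(moved 1.5)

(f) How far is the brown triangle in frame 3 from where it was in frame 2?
5.7

The brown triangle moved from (4.6, 16.0) to (10.2, 14.7), a distance of √(5.6² + 1.3²) ≈ 5.7.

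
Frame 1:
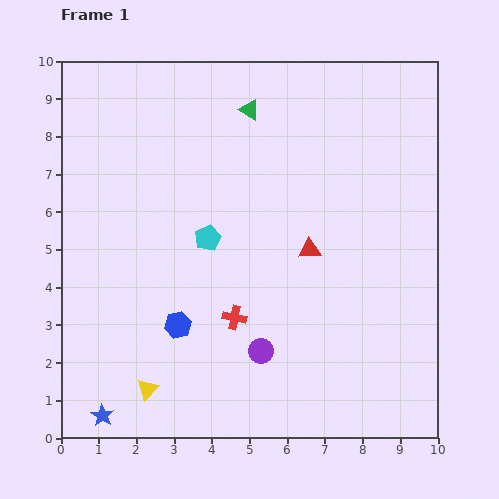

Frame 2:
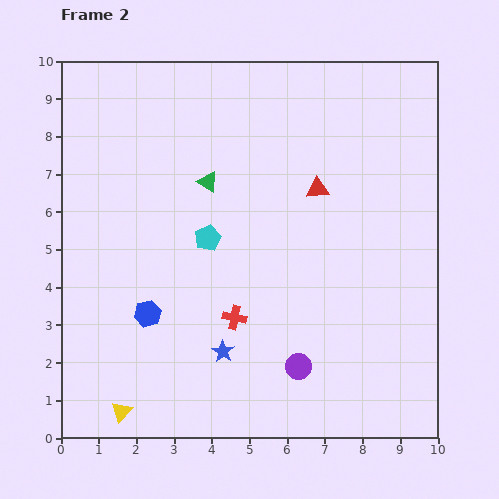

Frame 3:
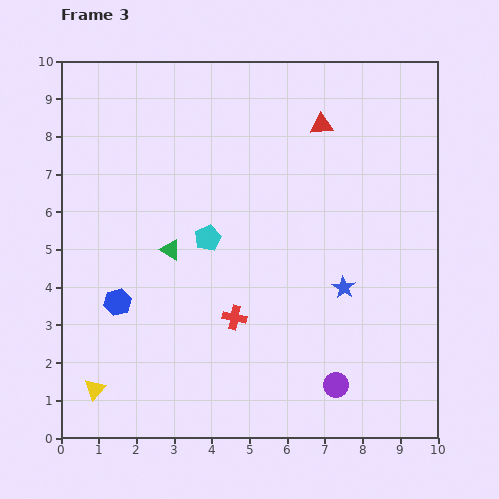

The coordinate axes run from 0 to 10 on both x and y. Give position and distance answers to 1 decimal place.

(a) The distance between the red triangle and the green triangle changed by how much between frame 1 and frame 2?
-1.1

Distance in frame 1: 4.0. Distance in frame 2: 2.9.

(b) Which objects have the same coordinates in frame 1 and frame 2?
the cyan pentagon, the red cross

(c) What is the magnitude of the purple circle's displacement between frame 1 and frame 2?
1.1

The purple circle moved from (5.3, 2.3) to (6.3, 1.9), a distance of √(1.0² + 0.4²) ≈ 1.1.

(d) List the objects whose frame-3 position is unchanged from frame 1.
the cyan pentagon, the red cross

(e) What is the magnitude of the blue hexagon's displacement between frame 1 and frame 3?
1.7

The blue hexagon moved from (3.1, 3.0) to (1.5, 3.6), a distance of √(1.6² + 0.6²) ≈ 1.7.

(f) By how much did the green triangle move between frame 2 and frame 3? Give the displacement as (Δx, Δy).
(-1.0, -1.8)

The green triangle was at (3.9, 6.8) in frame 2 and (2.9, 5.0) in frame 3.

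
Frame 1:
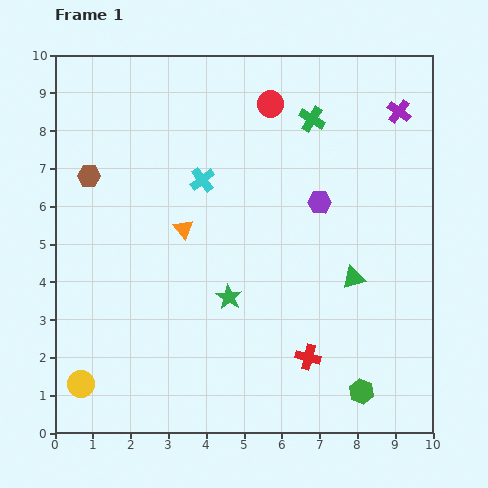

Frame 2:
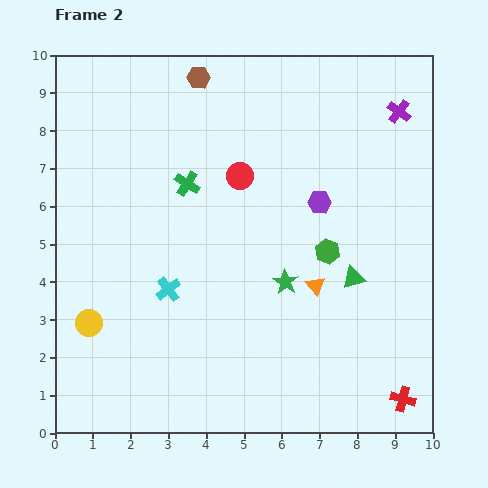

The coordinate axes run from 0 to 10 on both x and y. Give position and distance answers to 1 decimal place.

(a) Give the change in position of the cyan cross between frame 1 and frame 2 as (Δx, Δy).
(-0.9, -2.9)

The cyan cross was at (3.9, 6.7) in frame 1 and (3.0, 3.8) in frame 2.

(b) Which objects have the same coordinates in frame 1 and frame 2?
the green triangle, the purple cross, the purple hexagon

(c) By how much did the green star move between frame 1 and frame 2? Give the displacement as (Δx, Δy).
(1.5, 0.4)

The green star was at (4.6, 3.6) in frame 1 and (6.1, 4.0) in frame 2.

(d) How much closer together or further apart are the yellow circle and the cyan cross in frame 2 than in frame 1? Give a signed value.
-4.0

Distance in frame 1: 6.3. Distance in frame 2: 2.3.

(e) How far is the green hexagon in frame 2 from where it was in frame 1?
3.8

The green hexagon moved from (8.1, 1.1) to (7.2, 4.8), a distance of √(0.9² + 3.7²) ≈ 3.8.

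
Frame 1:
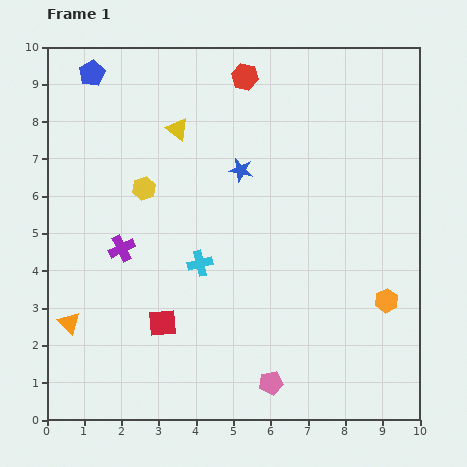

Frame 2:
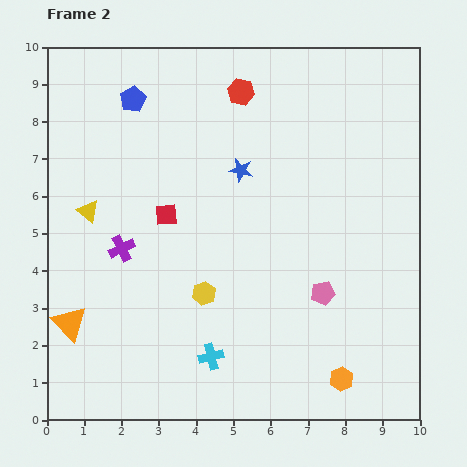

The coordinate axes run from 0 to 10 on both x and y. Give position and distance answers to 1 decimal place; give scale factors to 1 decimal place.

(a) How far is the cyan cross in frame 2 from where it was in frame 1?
2.5

The cyan cross moved from (4.1, 4.2) to (4.4, 1.7), a distance of √(0.3² + 2.5²) ≈ 2.5.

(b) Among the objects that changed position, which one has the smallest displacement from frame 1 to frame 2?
the red hexagon

(moved 0.4)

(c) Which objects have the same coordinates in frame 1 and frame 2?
the blue star, the purple cross, the orange triangle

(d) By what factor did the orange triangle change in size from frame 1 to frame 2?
1.6×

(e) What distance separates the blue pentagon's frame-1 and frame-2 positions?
1.3

The blue pentagon moved from (1.2, 9.3) to (2.3, 8.6), a distance of √(1.1² + 0.7²) ≈ 1.3.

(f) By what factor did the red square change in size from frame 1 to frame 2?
0.8×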